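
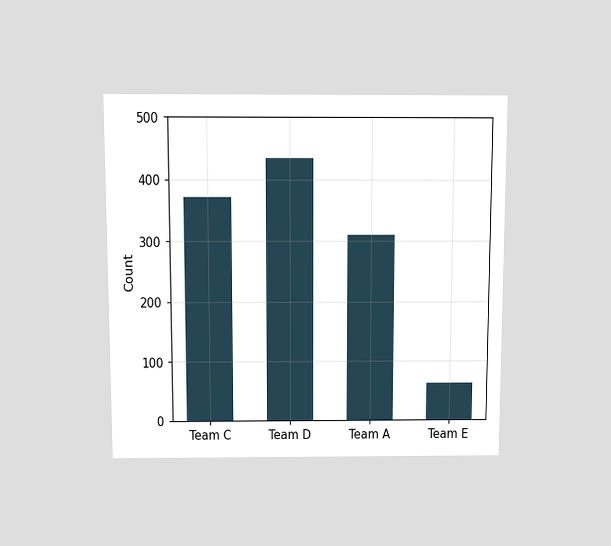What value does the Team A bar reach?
310

The chart is viewed slightly from above. Reading along the chart's y-axis, the Team A bar reaches 310.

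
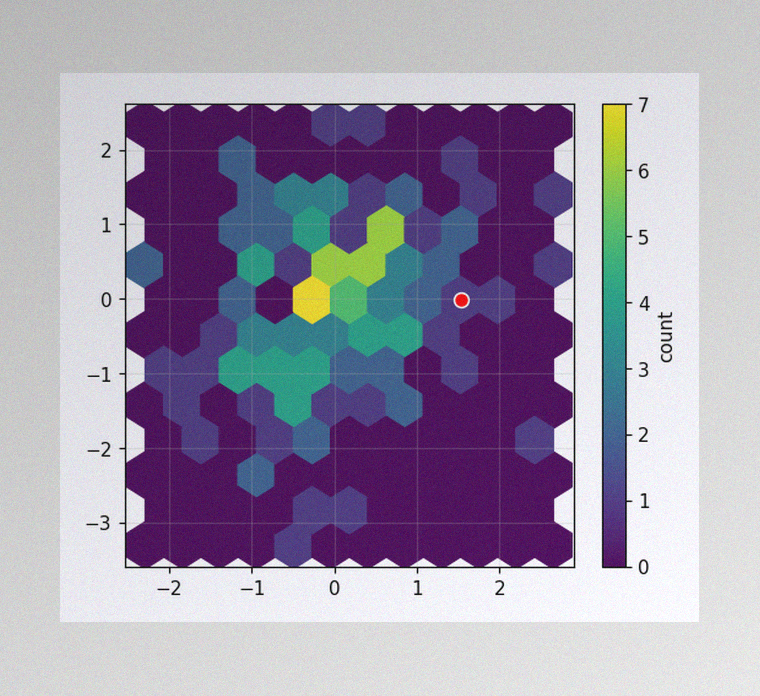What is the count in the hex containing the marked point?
The image has some photo noise and uneven lighting. The marked hex reads 1 on the colorbar.

1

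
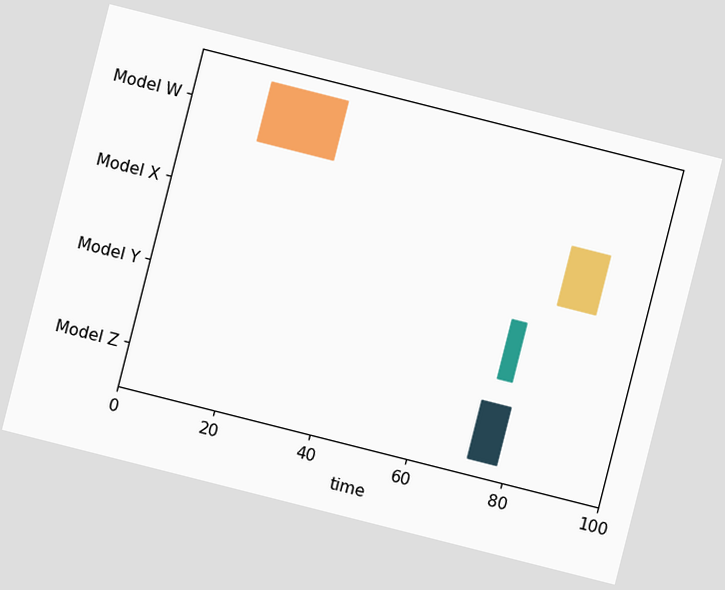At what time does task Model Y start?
The chart is tilted about 14° clockwise. The Model Y bar begins at t=74.

74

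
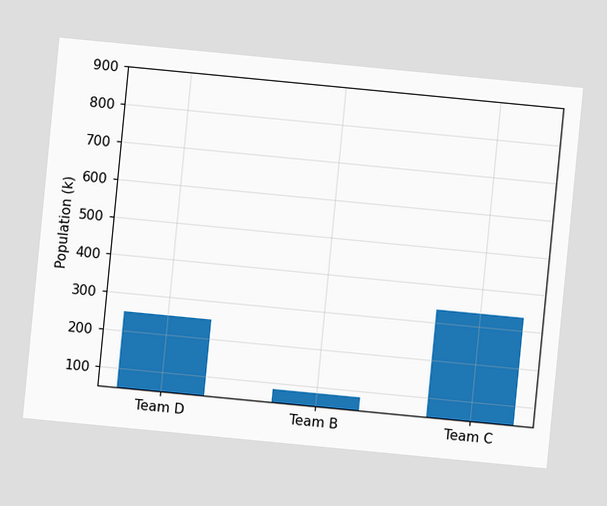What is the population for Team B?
84k

The chart is tilted about 6° clockwise. Reading along the chart's y-axis, the Team B bar reaches 84k.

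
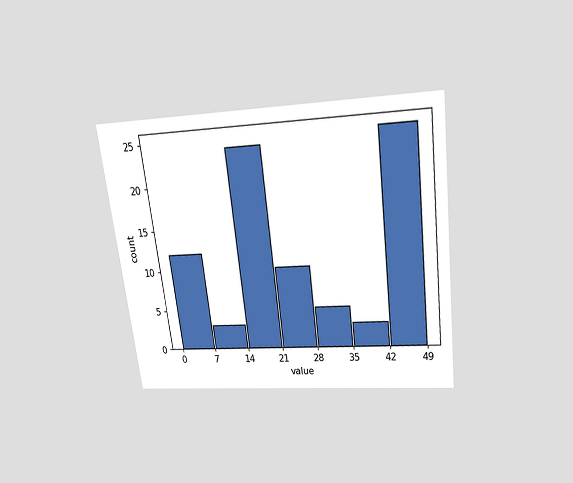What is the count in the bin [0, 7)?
The chart is tilted about 7° counter-clockwise and viewed slightly from above. The [0, 7) bin has height 12.

12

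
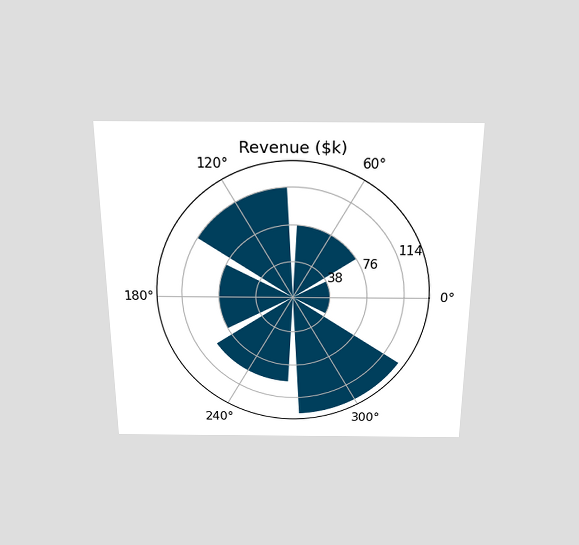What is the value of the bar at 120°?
The chart is viewed slightly from above. The bar at 120° reaches $114k on the radial axis.

$114k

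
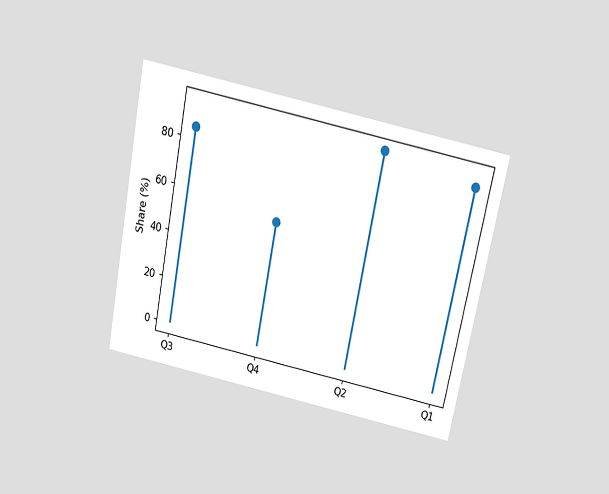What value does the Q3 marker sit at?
The chart is tilted about 11° clockwise and viewed slightly from above. The Q3 marker sits at 85%.

85%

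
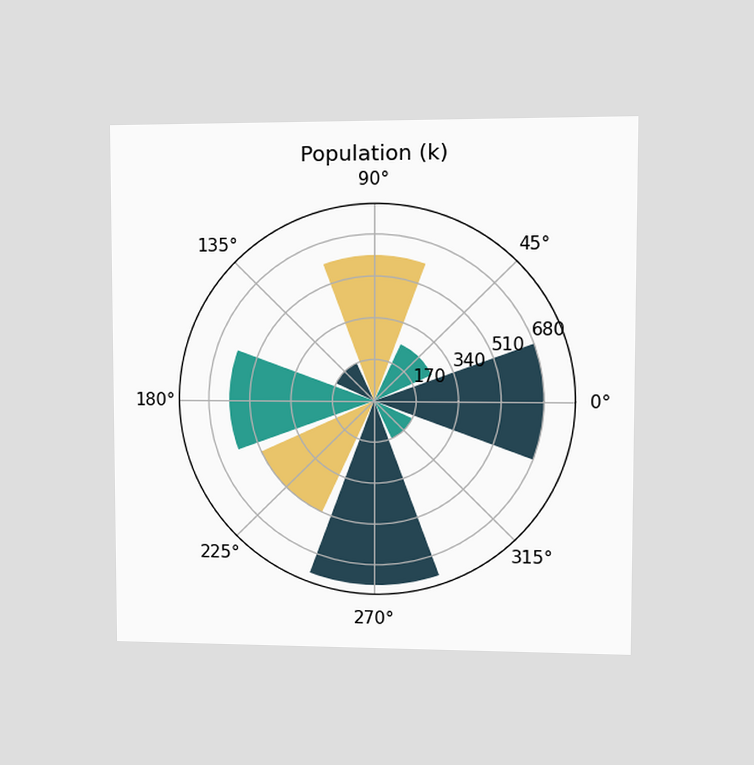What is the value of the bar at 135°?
The chart is viewed at a slight angle. The bar at 135° reaches 170k on the radial axis.

170k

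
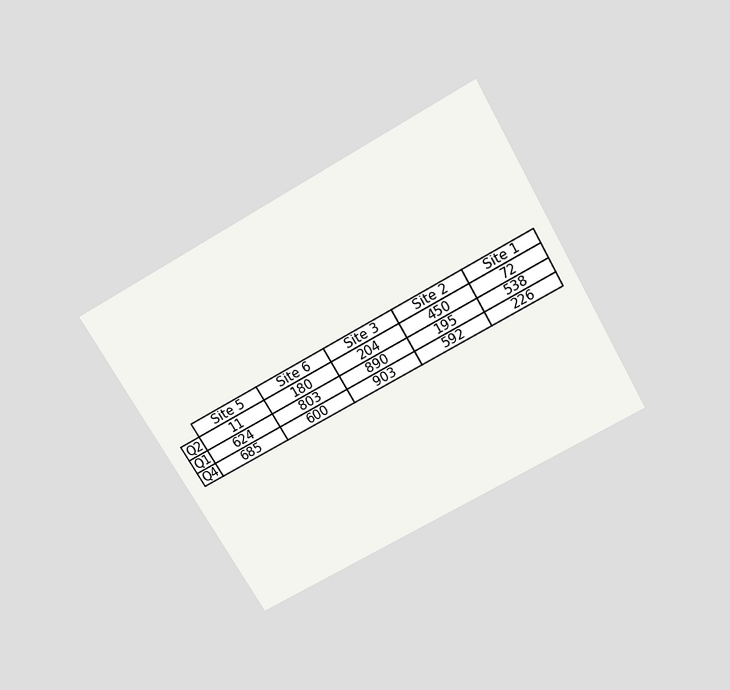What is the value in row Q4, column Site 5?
685

The chart is tilted about 30° counter-clockwise and viewed slightly from above. The (Q4, Site 5) cell reads 685.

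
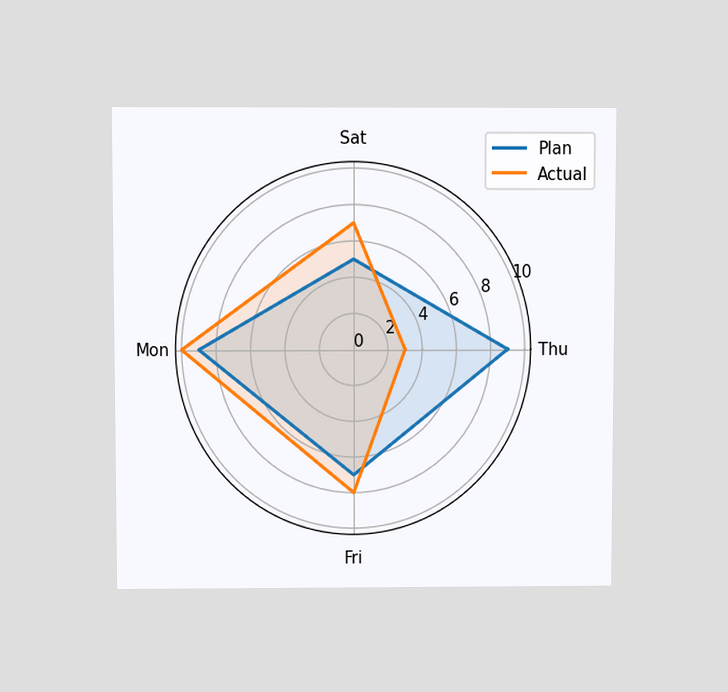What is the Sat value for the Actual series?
7

The chart is viewed slightly from above. On the Sat axis, Actual reaches 7.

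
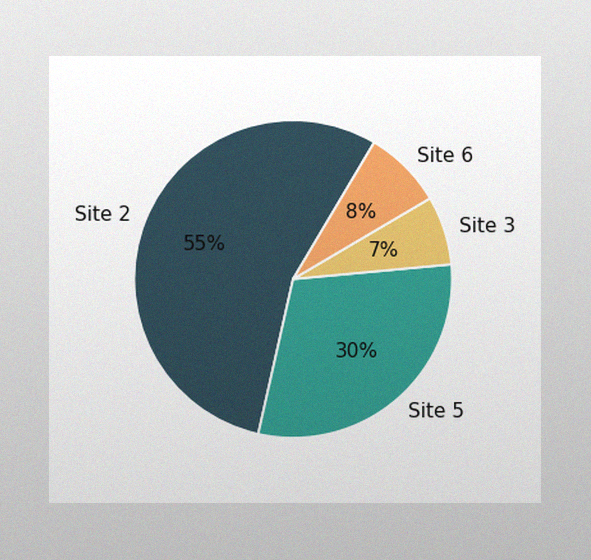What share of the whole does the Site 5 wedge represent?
The image has some photo noise and uneven lighting. The Site 5 slice takes up 30% of the pie.

30%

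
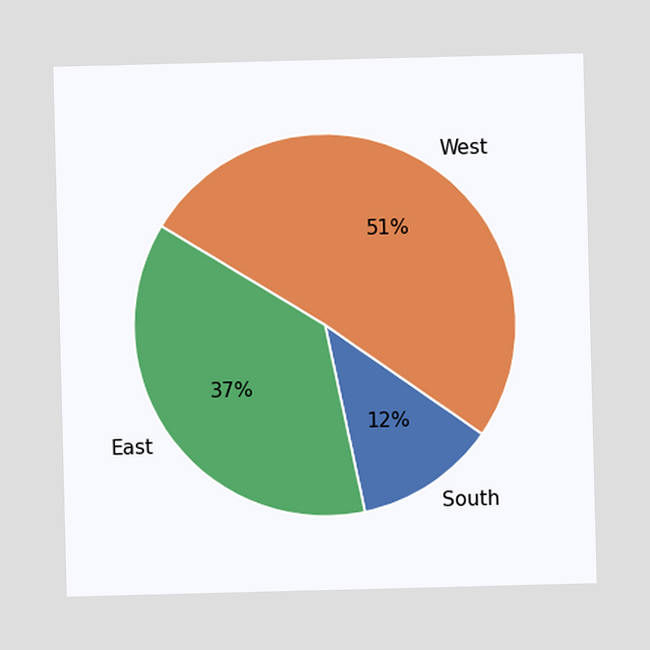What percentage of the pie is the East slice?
The East slice takes up 37% of the pie.

37%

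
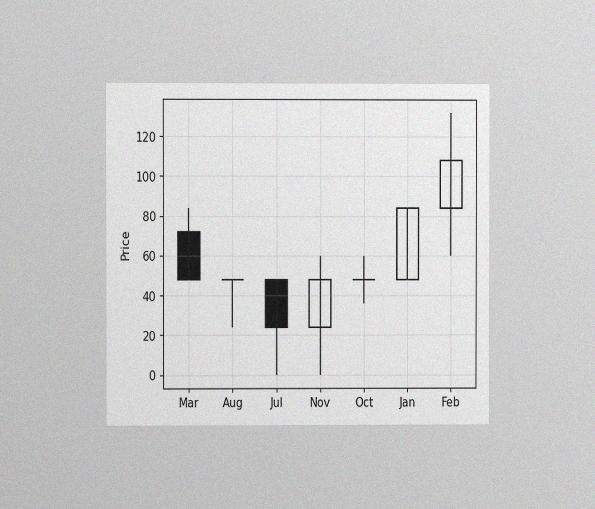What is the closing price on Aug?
48

The chart is viewed at a slight angle, with some photo noise. The Aug candle closes at 48.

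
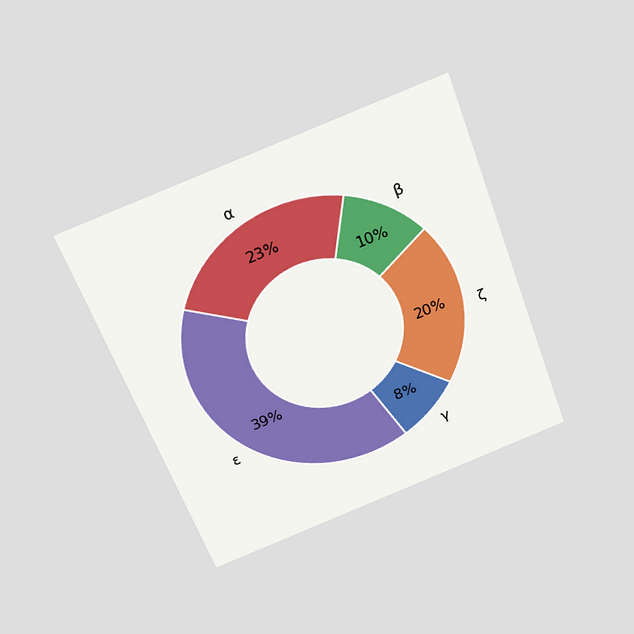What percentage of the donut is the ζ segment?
The chart is tilted about 21° counter-clockwise and viewed slightly from above. The ζ segment takes up 20% of the ring.

20%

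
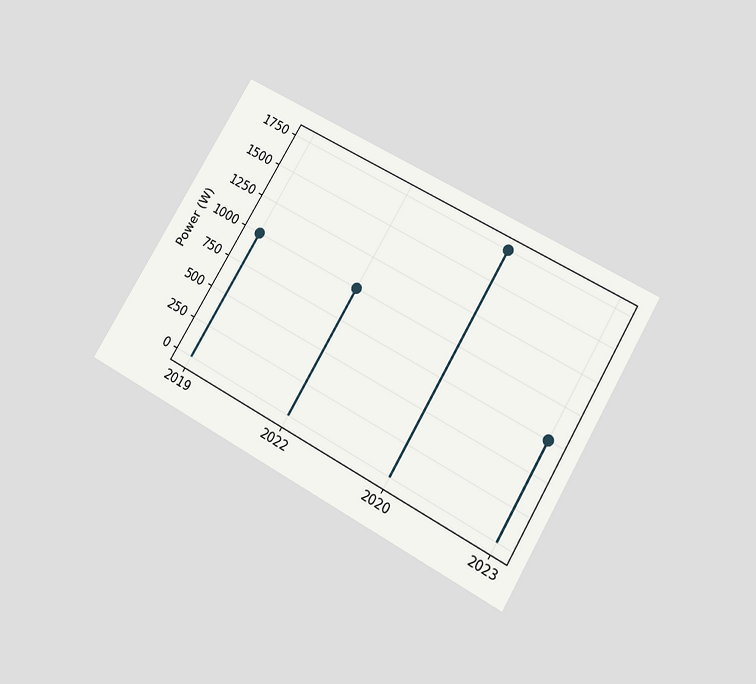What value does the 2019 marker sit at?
The chart is tilted about 31° clockwise and viewed slightly from below. The 2019 marker sits at 1000W.

1000W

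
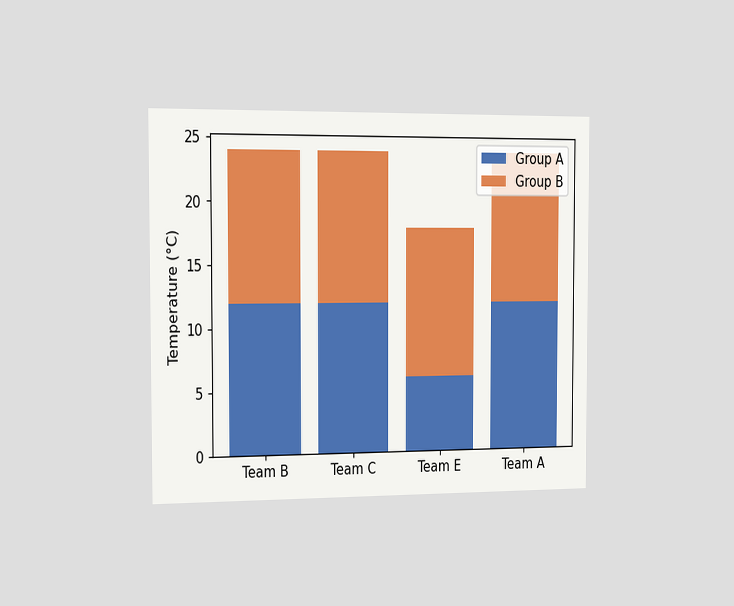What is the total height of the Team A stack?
The chart is viewed slightly from the left. The Team A stack's top reaches 24°C on the y-axis.

24°C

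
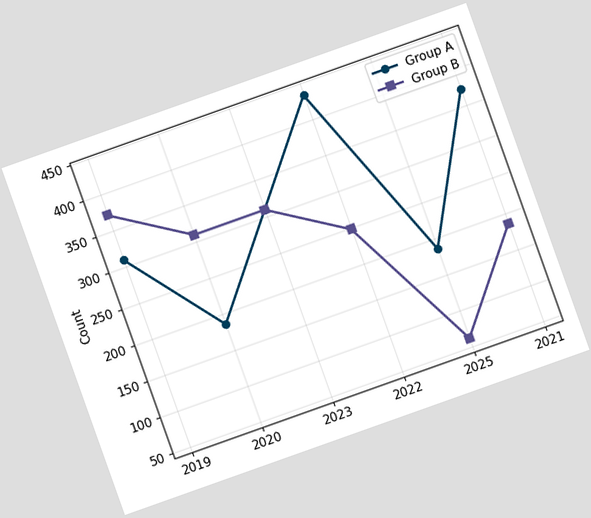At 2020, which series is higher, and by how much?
Group B, by 124

The chart is tilted about 20° counter-clockwise. At 2020, Group B sits above the other line by 124.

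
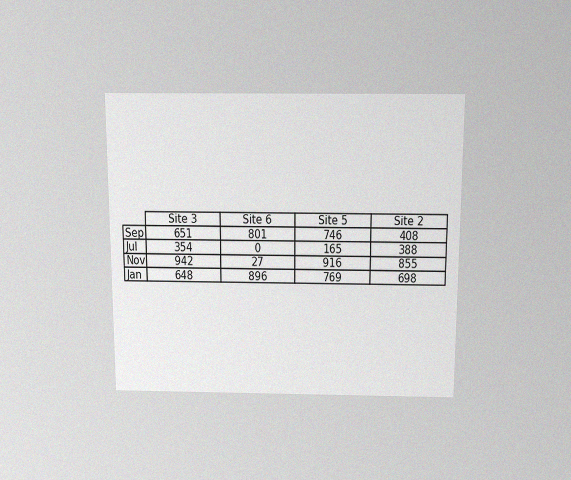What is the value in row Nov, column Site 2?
855

The chart is viewed slightly from above, with some photo noise. The (Nov, Site 2) cell reads 855.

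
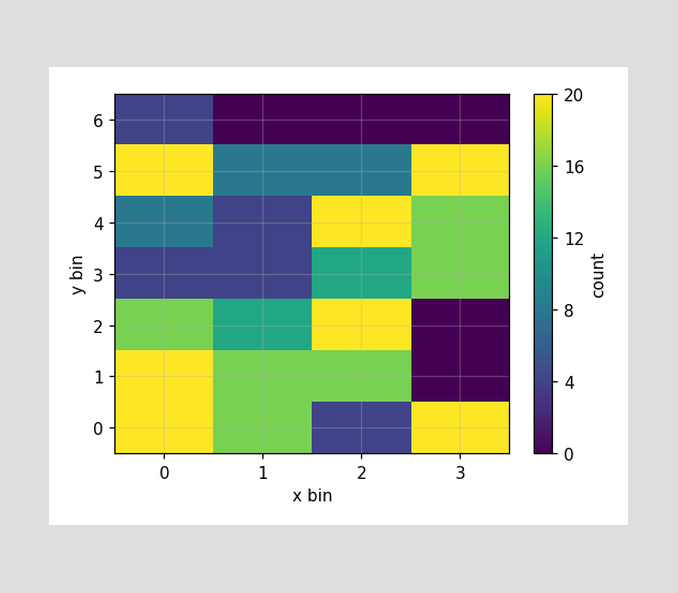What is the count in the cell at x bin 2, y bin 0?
Matching the cell (2, 0) against the colorbar gives 4.

4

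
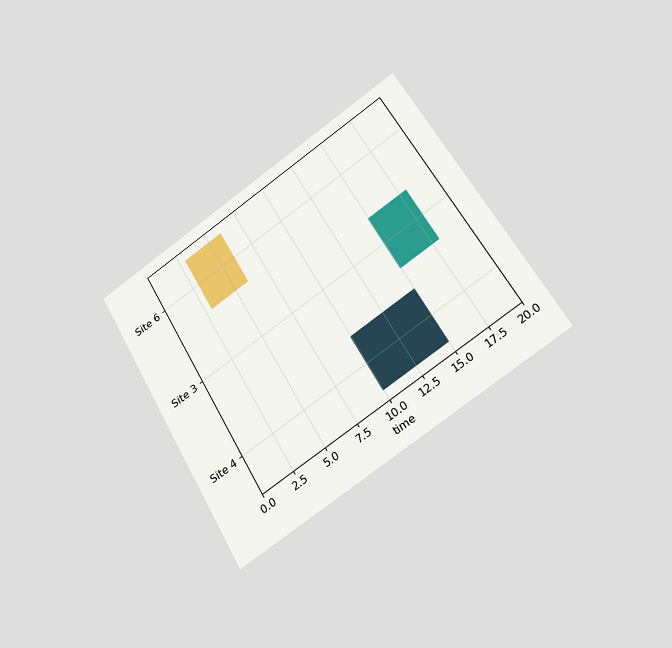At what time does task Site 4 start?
The chart is tilted about 31° counter-clockwise and viewed at a slight angle. The Site 4 bar begins at t=10.

10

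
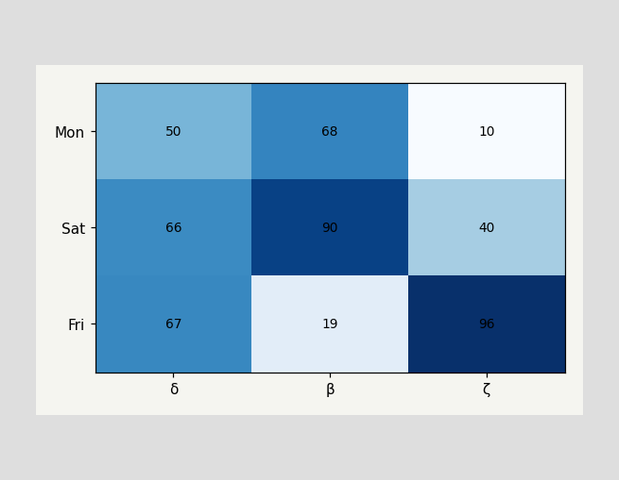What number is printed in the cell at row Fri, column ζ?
96

The (Fri, ζ) cell reads 96.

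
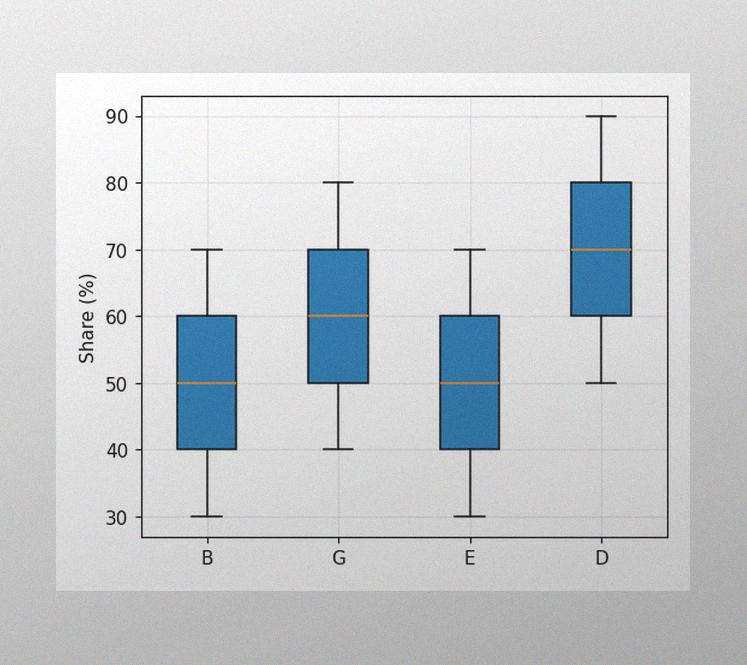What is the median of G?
60%

The image has some photo noise and uneven lighting. The median line in the G box sits at 60%.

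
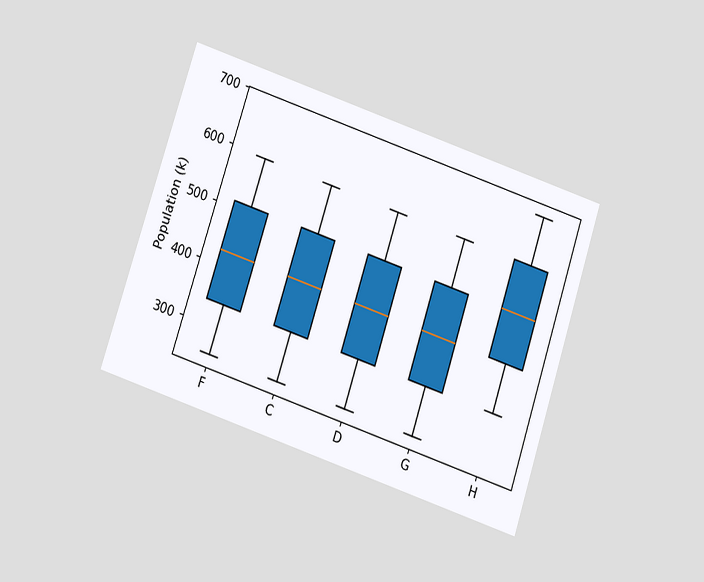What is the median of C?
The chart is tilted about 18° clockwise and viewed slightly from below. The median line in the C box sits at 425k.

425k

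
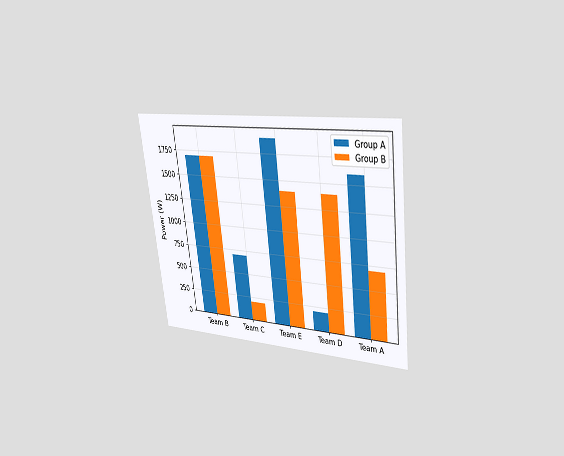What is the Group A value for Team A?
The chart is tilted about 7° counter-clockwise and viewed at a slight angle. The Group A bar at Team A reaches 1600W on the y-axis.

1600W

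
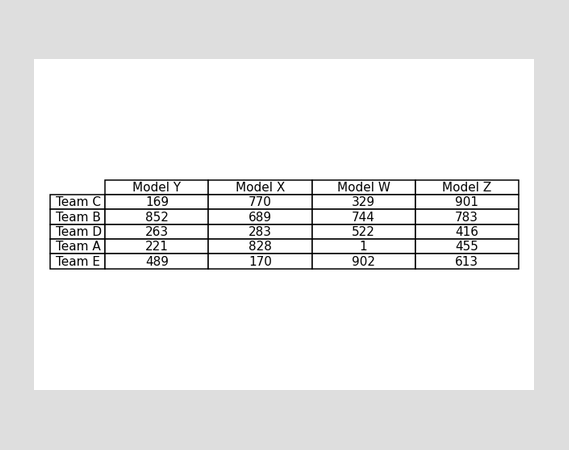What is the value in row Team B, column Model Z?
783

The (Team B, Model Z) cell reads 783.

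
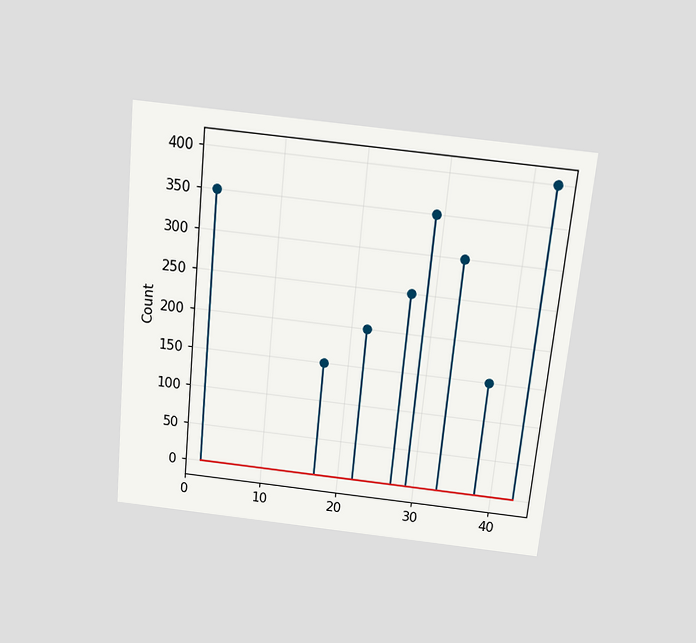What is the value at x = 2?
350

The chart is tilted about 6° clockwise and viewed slightly from above. The stem at x=2 reaches 350.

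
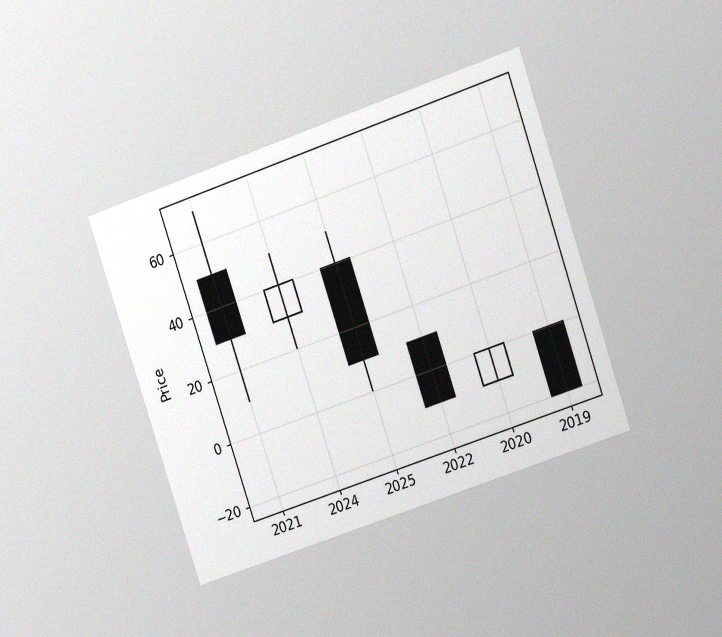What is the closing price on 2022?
The chart is tilted about 19° counter-clockwise and viewed at a slight angle, with some photo noise. The 2022 candle closes at -10.

-10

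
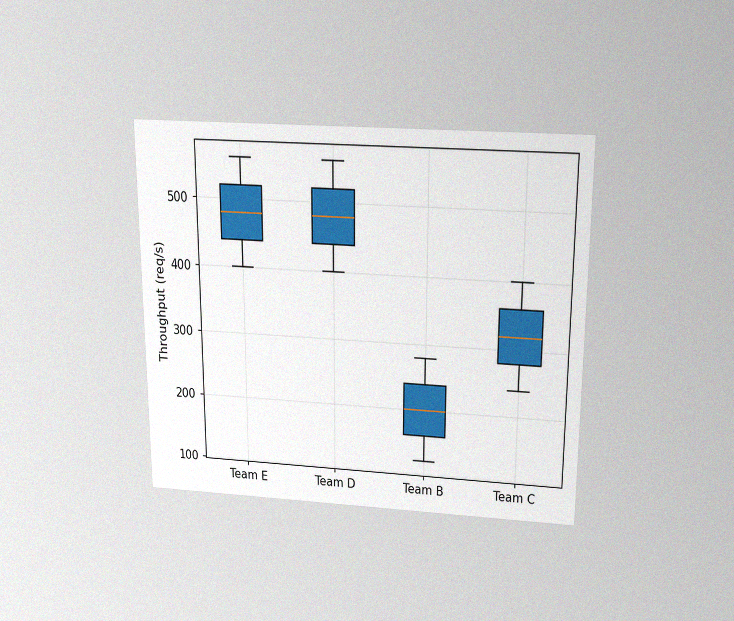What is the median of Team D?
The chart is viewed slightly from above, with some photo noise. The median line in the Team D box sits at 480req/s.

480req/s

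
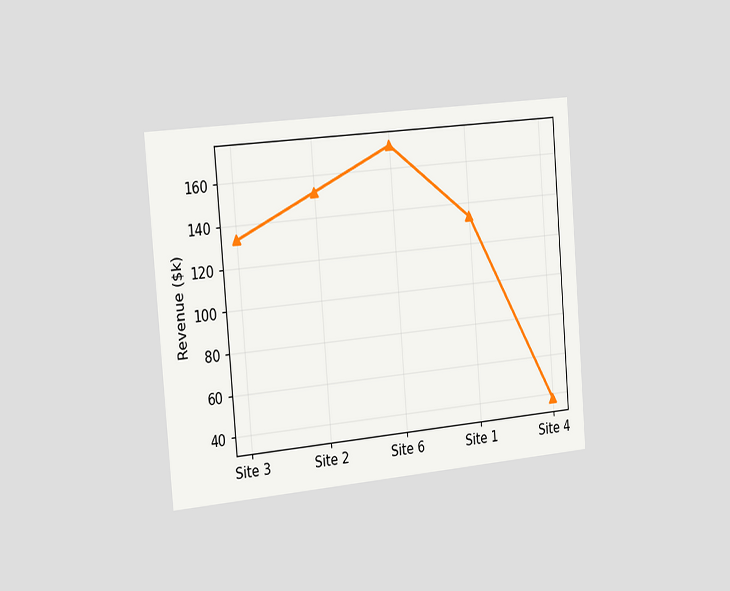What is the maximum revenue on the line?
$171k

The chart is tilted about 5° counter-clockwise and viewed slightly from the left. The highest point is at Site 6, and reading across to the y-axis gives $171k.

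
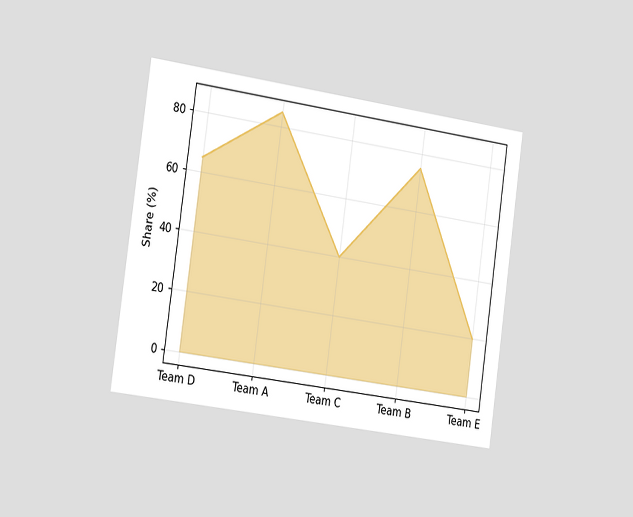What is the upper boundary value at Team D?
65%

The chart is tilted about 8° clockwise and viewed slightly from the left. At Team D the upper boundary is at 65%.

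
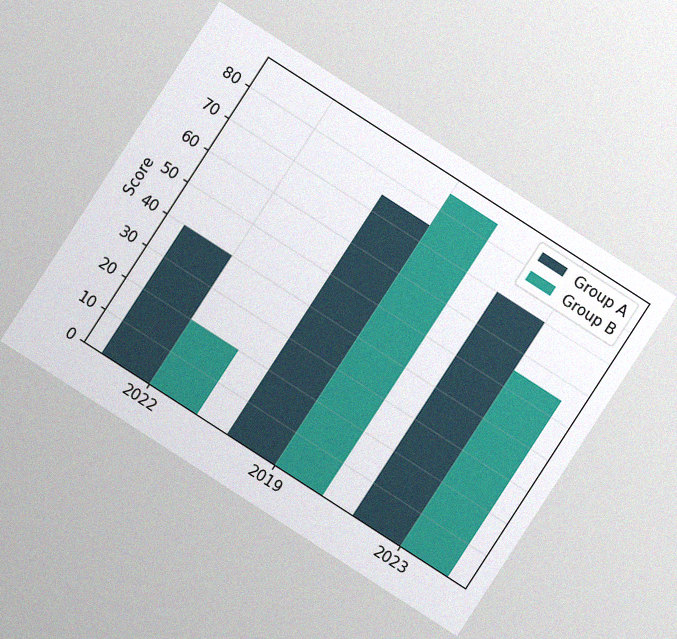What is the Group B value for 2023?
55

The chart is tilted about 33° clockwise, with some photo noise. The Group B bar at 2023 reaches 55 on the y-axis.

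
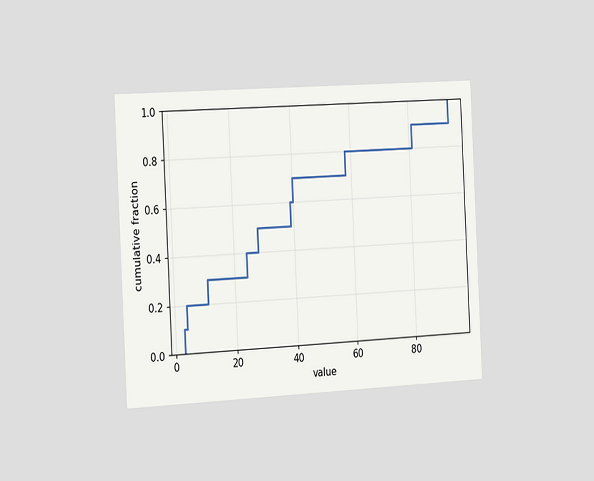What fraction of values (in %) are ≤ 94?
100%

The chart is tilted about 3° counter-clockwise and viewed slightly from the left. At x=94 the ECDF step is at 100%.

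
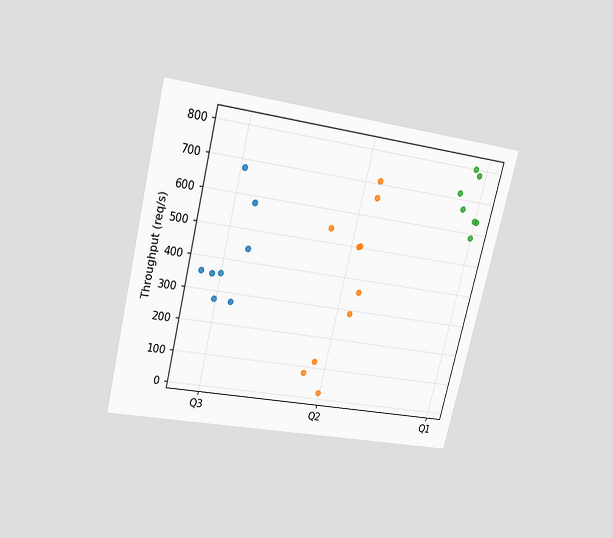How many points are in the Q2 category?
10

The chart is tilted about 14° clockwise and viewed slightly from above. Counting the markers in the Q2 column gives 10.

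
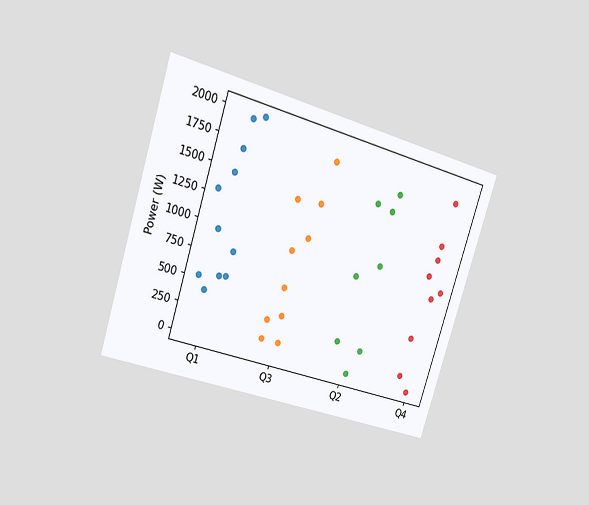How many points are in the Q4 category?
9

The chart is tilted about 17° clockwise and viewed at a slight angle. Counting the markers in the Q4 column gives 9.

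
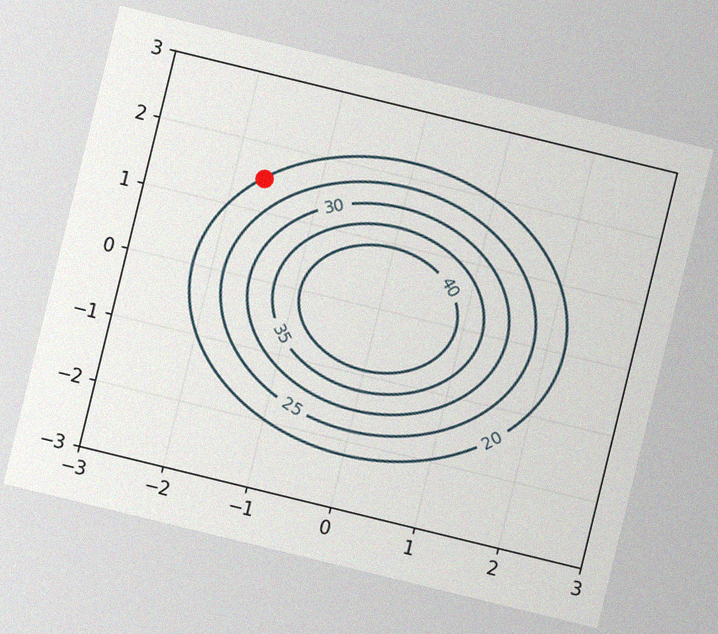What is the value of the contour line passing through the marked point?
20

The chart is tilted about 14° clockwise, with some photo noise. The marked point sits on the contour labelled 20.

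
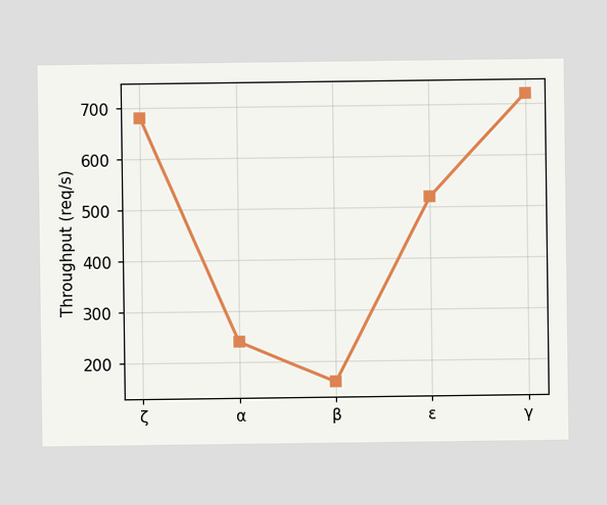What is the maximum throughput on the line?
720req/s

The highest point is at γ, and reading across to the y-axis gives 720req/s.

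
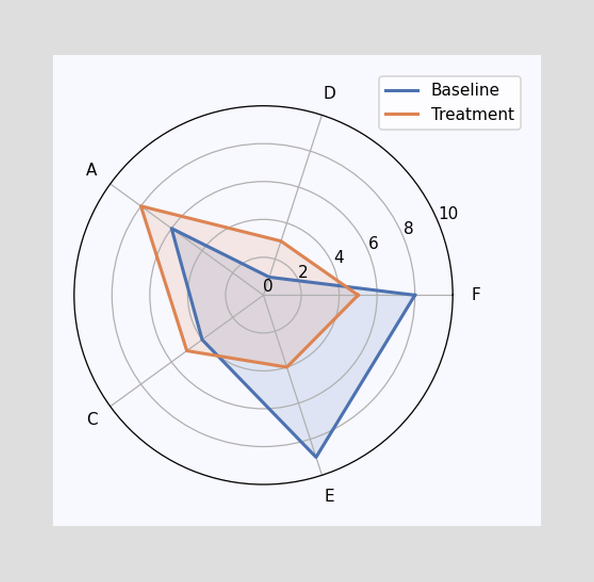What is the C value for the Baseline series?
4

On the C axis, Baseline reaches 4.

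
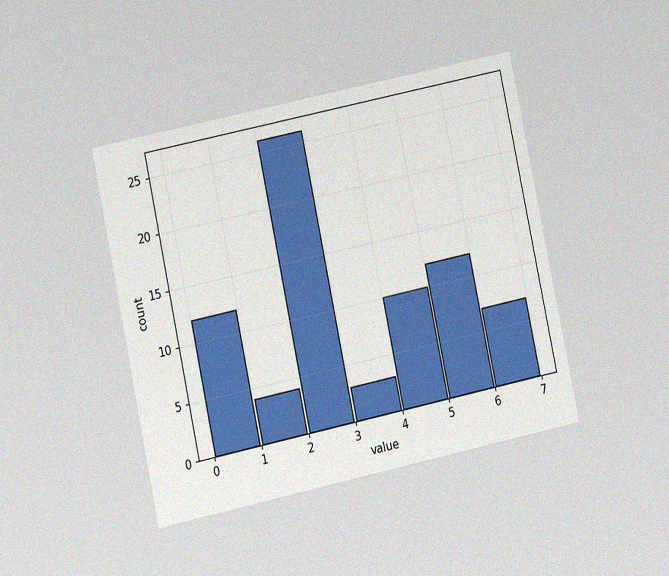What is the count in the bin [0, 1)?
12

The chart is tilted about 12° counter-clockwise and viewed at a slight angle, with some photo noise. The [0, 1) bin has height 12.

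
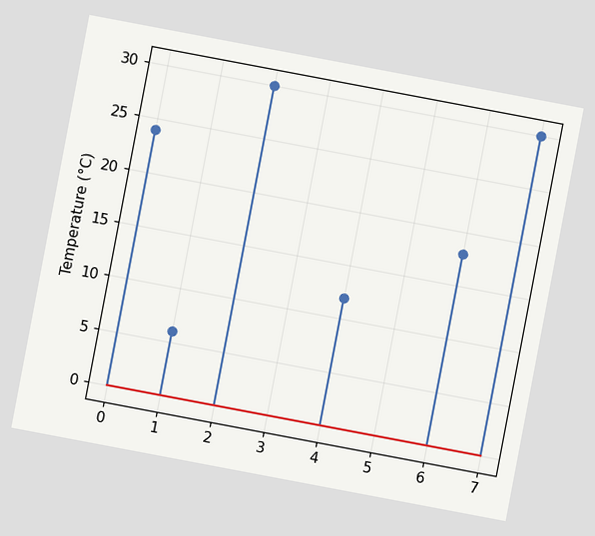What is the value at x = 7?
The chart is tilted about 11° clockwise. The stem at x=7 reaches 30°C.

30°C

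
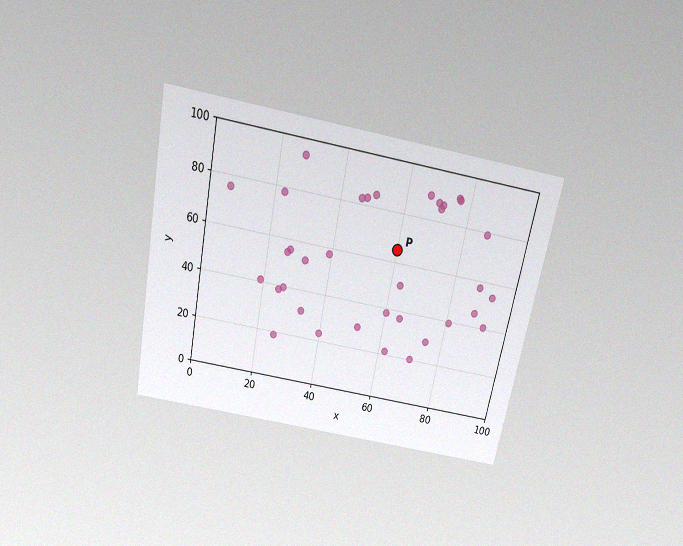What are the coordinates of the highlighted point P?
The chart is tilted about 11° clockwise and viewed slightly from above, with some photo noise. Following the gridlines from P to each axis, P sits at (60, 65).

(60, 65)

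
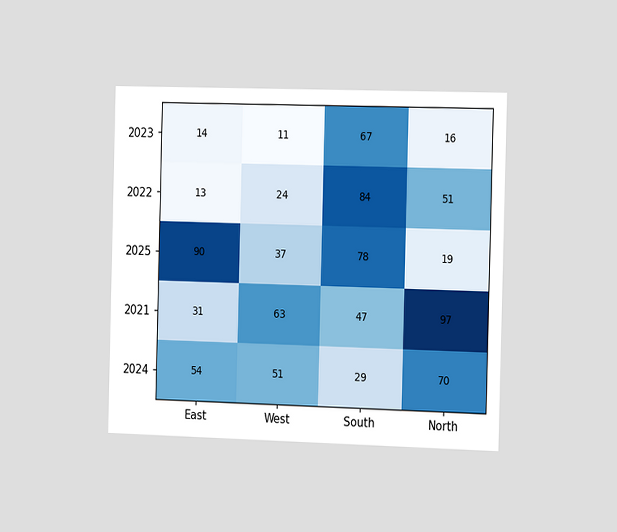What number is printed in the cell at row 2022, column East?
The chart is viewed slightly from the right. The (2022, East) cell reads 13.

13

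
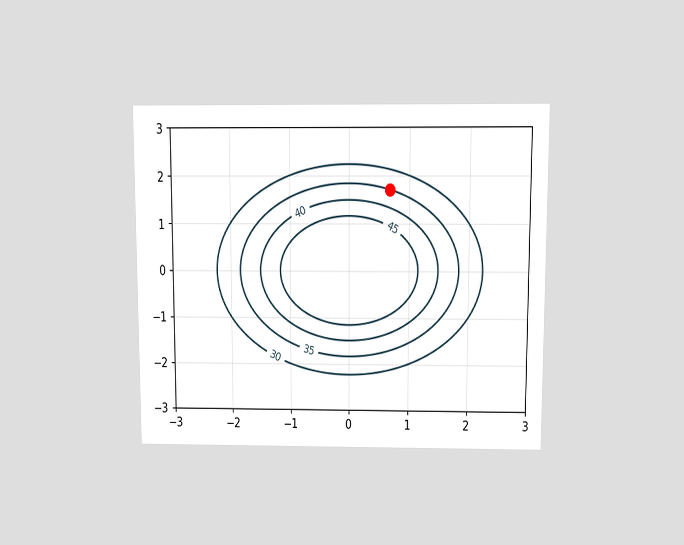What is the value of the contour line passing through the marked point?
The chart is viewed slightly from above. The marked point sits on the contour labelled 35.

35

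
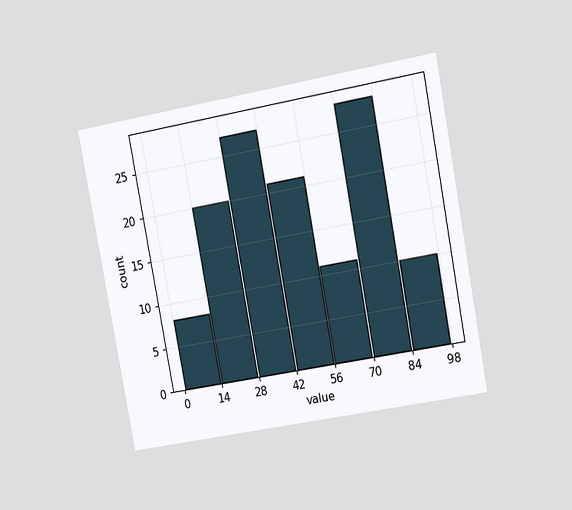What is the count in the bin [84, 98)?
10

The chart is tilted about 11° counter-clockwise and viewed slightly from the right. The [84, 98) bin has height 10.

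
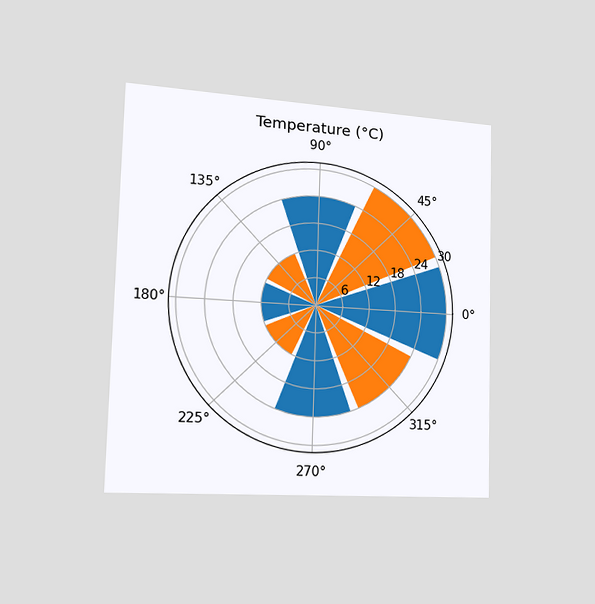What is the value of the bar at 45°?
The chart is viewed slightly from the left. The bar at 45° reaches 30°C on the radial axis.

30°C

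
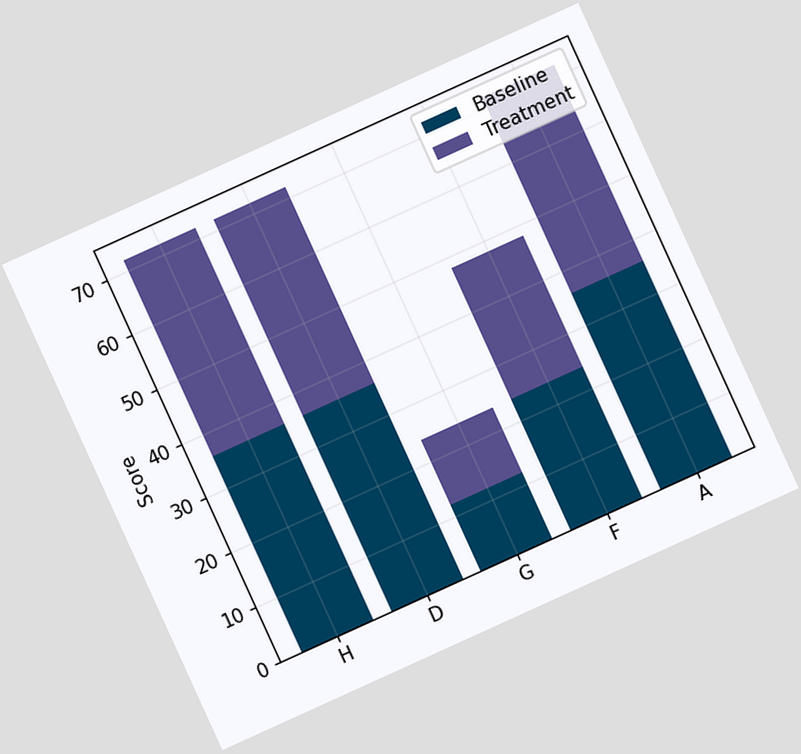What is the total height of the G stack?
The chart is tilted about 24° counter-clockwise. The G stack's top reaches 24 on the y-axis.

24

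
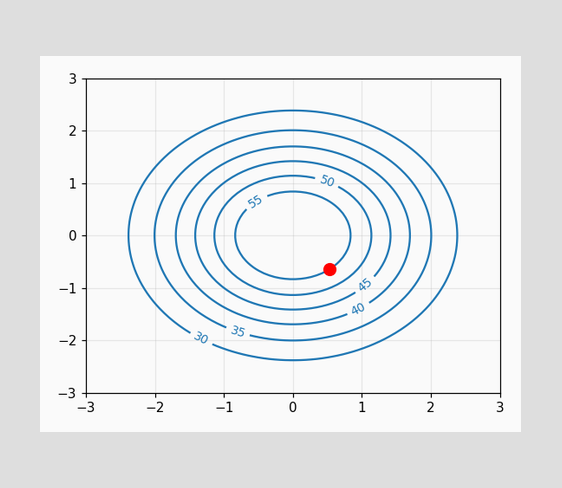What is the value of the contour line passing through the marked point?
The marked point sits on the contour labelled 55.

55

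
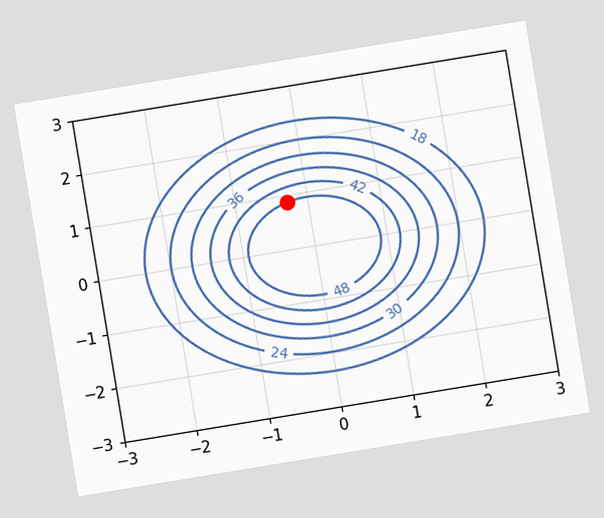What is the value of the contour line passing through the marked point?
48

The chart is tilted about 9° counter-clockwise. The marked point sits on the contour labelled 48.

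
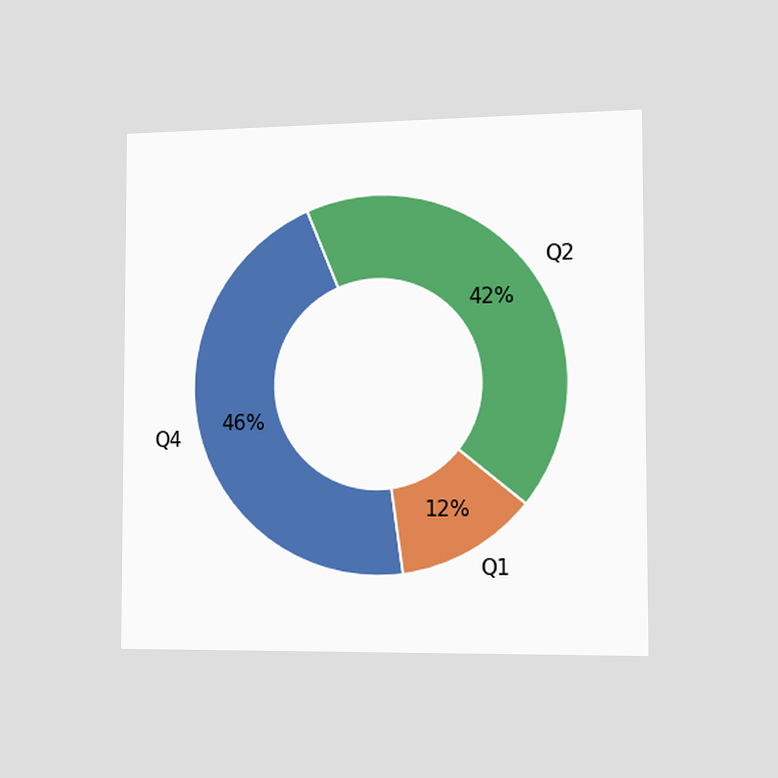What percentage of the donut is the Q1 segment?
The chart is viewed slightly from the right. The Q1 segment takes up 12% of the ring.

12%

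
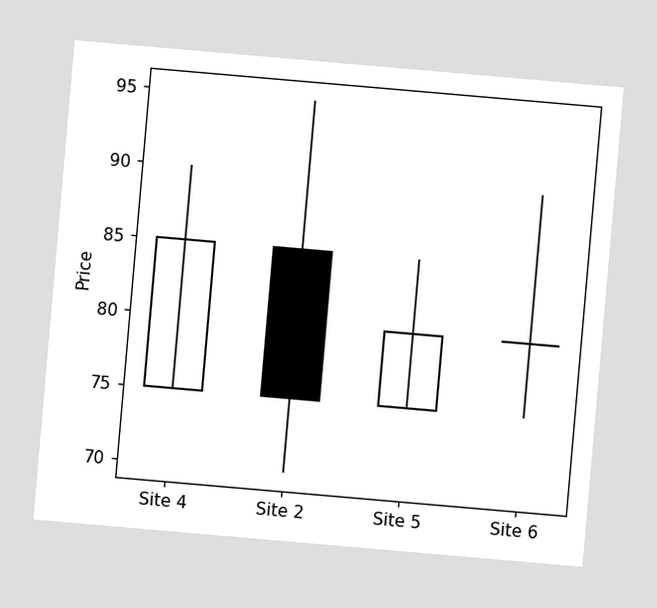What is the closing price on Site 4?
The chart is tilted about 5° clockwise. The Site 4 candle closes at 85.

85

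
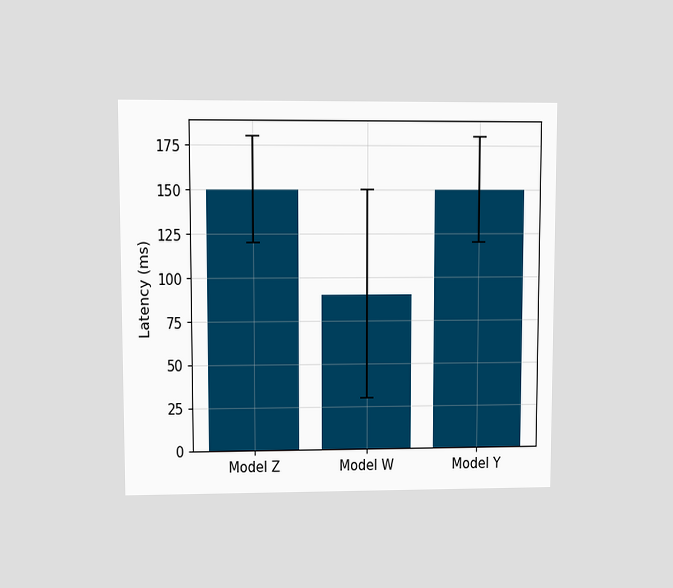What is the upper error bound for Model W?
150ms

The chart is viewed at a slight angle. The Model W bar's upper whisker reaches 150ms.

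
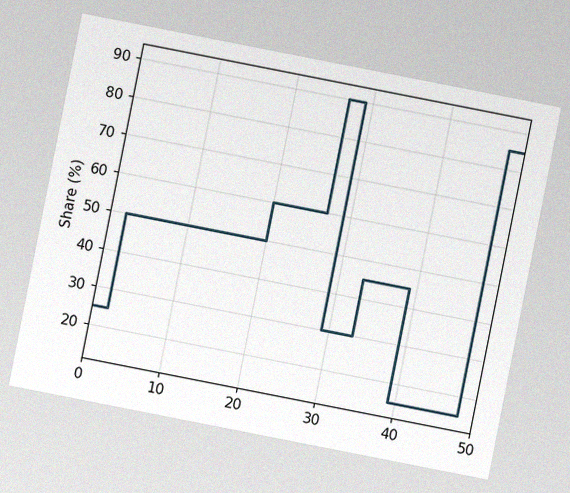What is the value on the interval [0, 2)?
The chart is tilted about 11° clockwise, with some photo noise. On [0, 2) the step sits at 25%.

25%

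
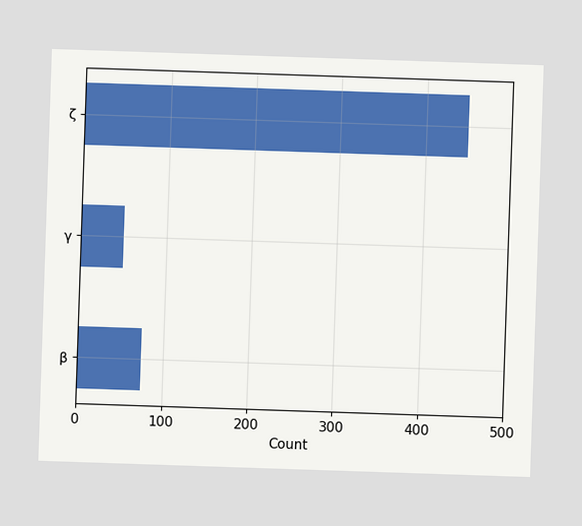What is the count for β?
Reading along the chart's x-axis, the β bar reaches 75.

75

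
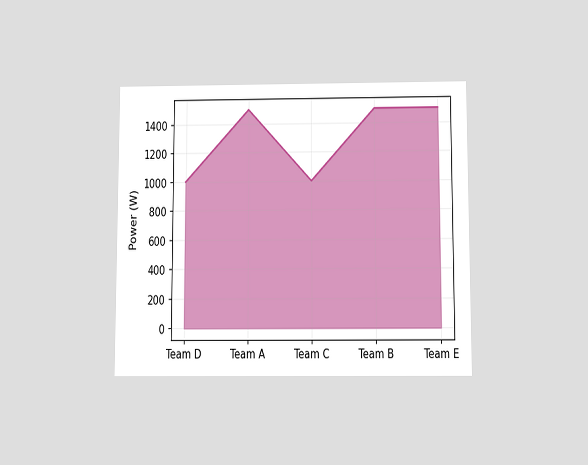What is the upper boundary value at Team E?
1500W

The chart is viewed slightly from below. At Team E the upper boundary is at 1500W.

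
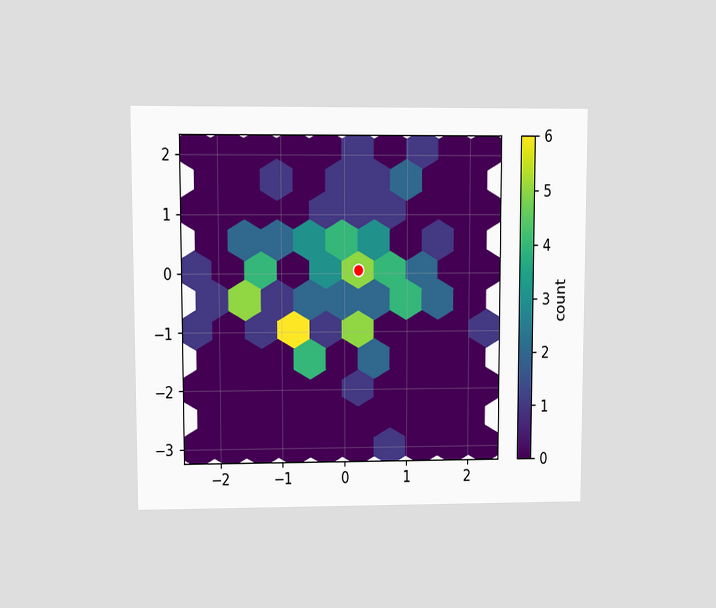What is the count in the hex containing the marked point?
The chart is viewed at a slight angle. The marked hex reads 5 on the colorbar.

5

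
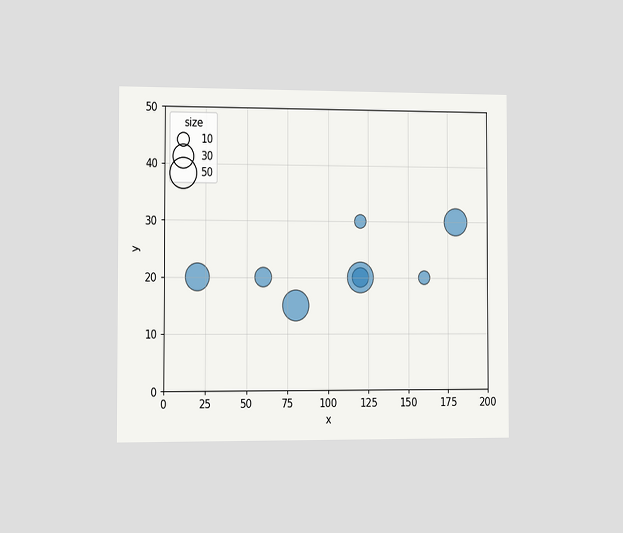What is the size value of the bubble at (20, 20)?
40

The chart is viewed slightly from the left. Matching the bubble at (20, 20) against the size legend gives 40.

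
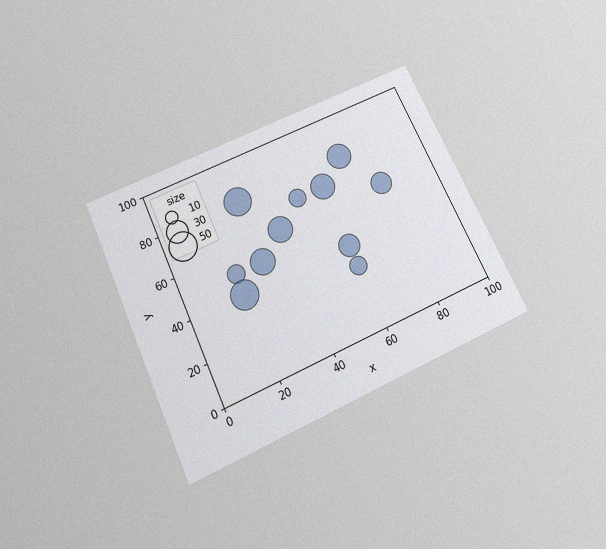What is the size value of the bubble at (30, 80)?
50

The chart is tilted about 25° counter-clockwise and viewed slightly from below, with some photo noise. Matching the bubble at (30, 80) against the size legend gives 50.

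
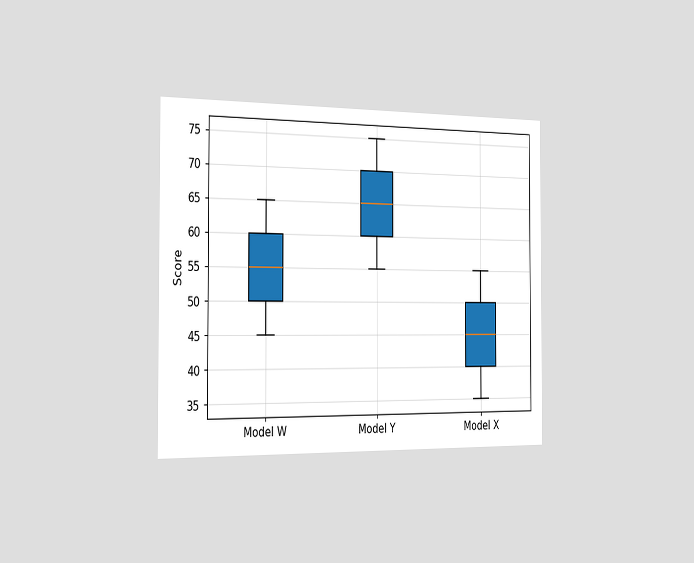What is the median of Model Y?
65

The chart is viewed slightly from the left. The median line in the Model Y box sits at 65.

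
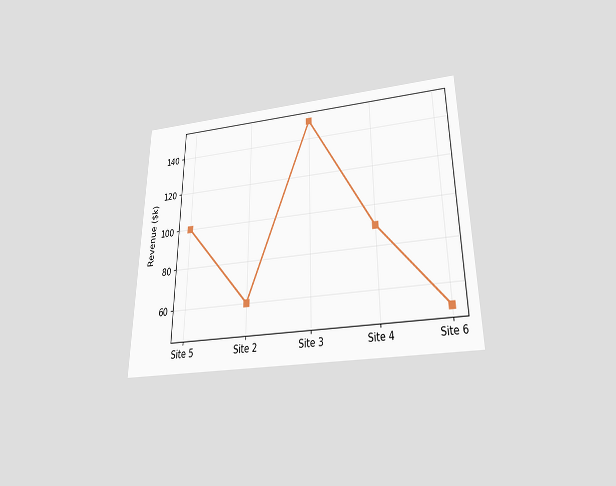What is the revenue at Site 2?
The chart is viewed slightly from below. At Site 2, the line is at $60k.

$60k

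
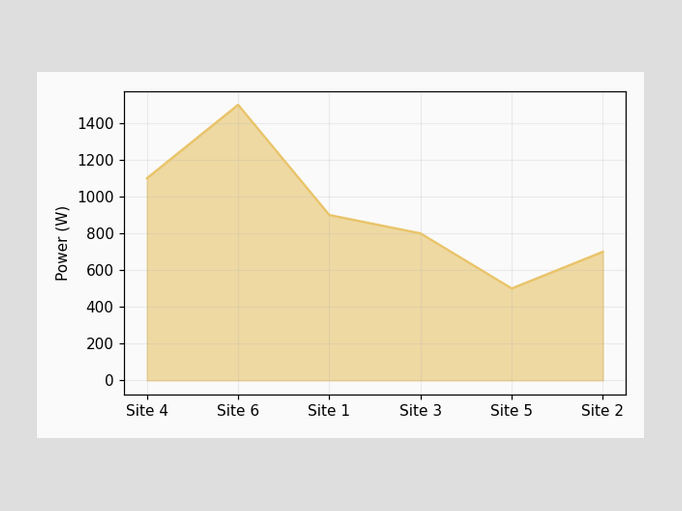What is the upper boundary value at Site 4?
At Site 4 the upper boundary is at 1100W.

1100W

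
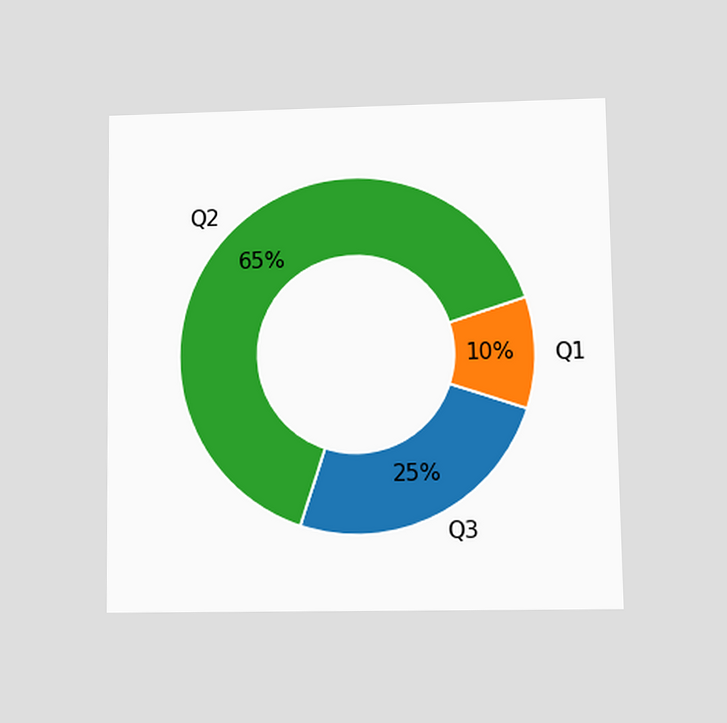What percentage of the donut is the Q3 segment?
The chart is viewed at a slight angle. The Q3 segment takes up 25% of the ring.

25%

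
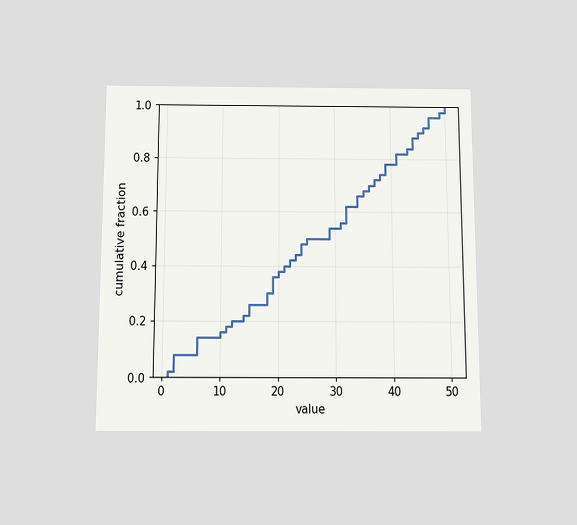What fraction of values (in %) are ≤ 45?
The chart is viewed slightly from below. At x=45 the ECDF step is at 90%.

90%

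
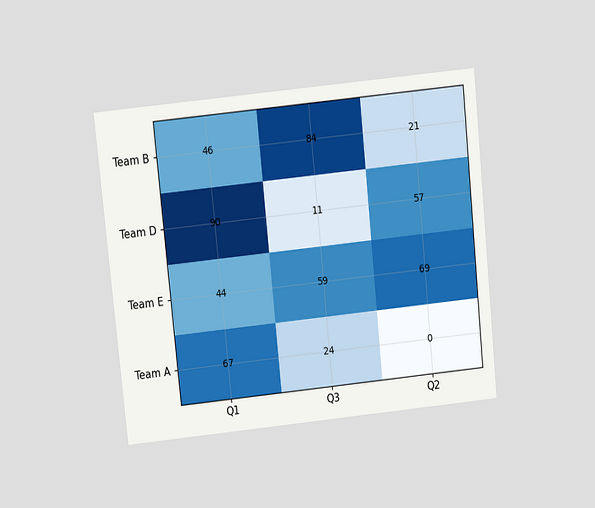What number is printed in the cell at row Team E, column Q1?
44

The chart is tilted about 6° counter-clockwise and viewed slightly from above. The (Team E, Q1) cell reads 44.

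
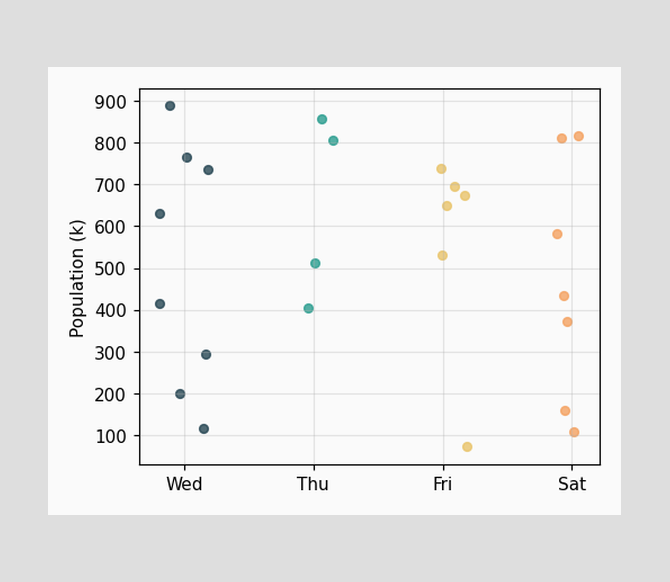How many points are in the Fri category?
Counting the markers in the Fri column gives 6.

6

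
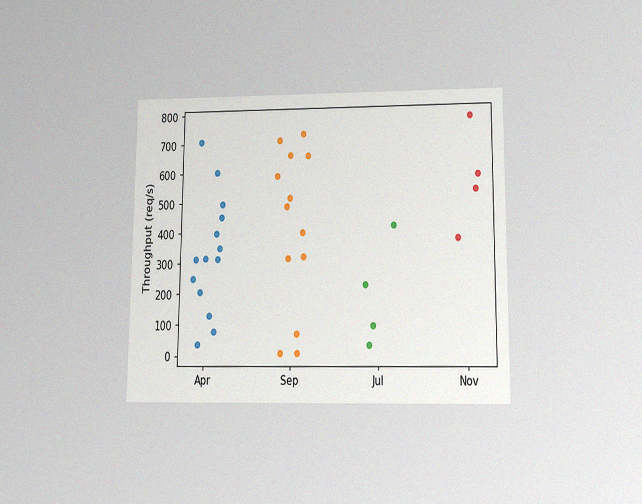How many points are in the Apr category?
The chart is viewed slightly from below, with some photo noise. Counting the markers in the Apr column gives 14.

14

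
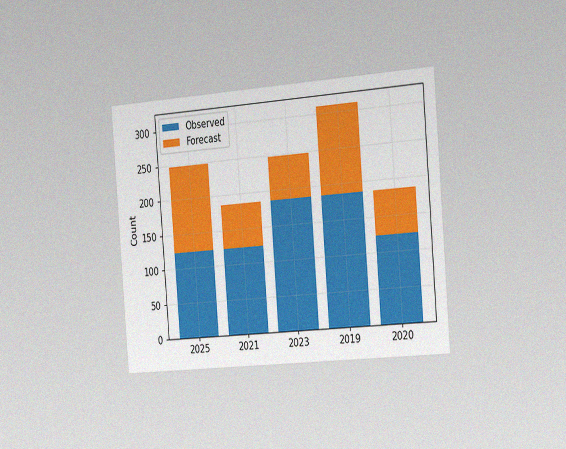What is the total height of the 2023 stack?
The chart is tilted about 5° counter-clockwise and viewed slightly from the right, with some photo noise. The 2023 stack's top reaches 248 on the y-axis.

248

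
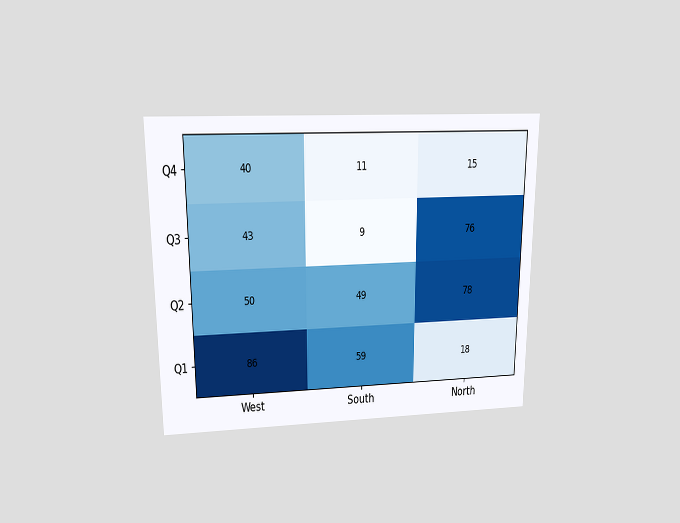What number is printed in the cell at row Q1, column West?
The chart is viewed slightly from above. The (Q1, West) cell reads 86.

86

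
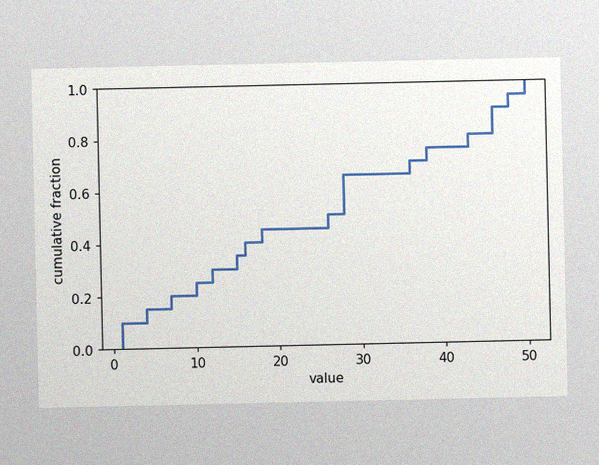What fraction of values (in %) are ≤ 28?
The image has some photo noise and uneven lighting. At x=28 the ECDF step is at 65%.

65%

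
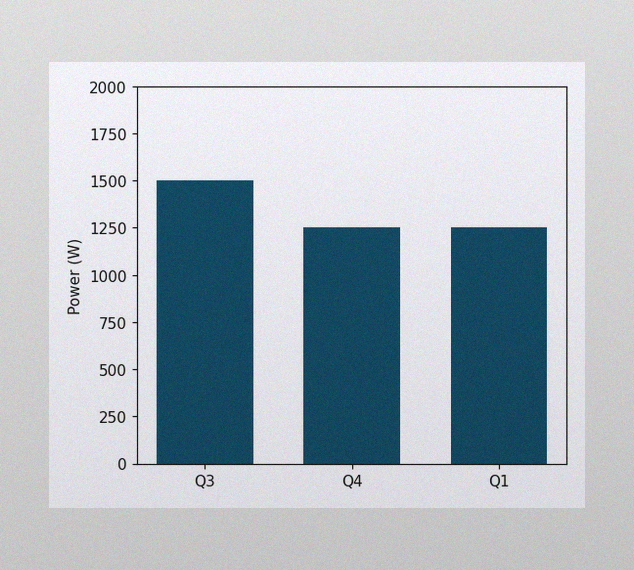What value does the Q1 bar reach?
The image has some photo noise and uneven lighting. Reading along the chart's y-axis, the Q1 bar reaches 1250W.

1250W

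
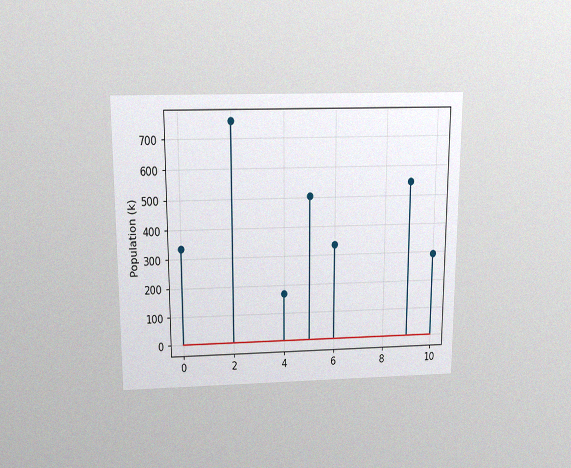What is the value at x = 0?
The chart is viewed slightly from above, with some photo noise. The stem at x=0 reaches 336k.

336k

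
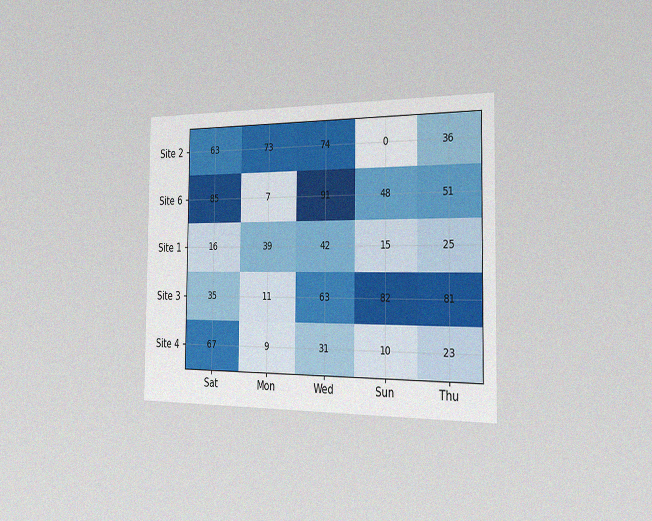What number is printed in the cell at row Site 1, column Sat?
16

The chart is viewed slightly from the right, with some photo noise. The (Site 1, Sat) cell reads 16.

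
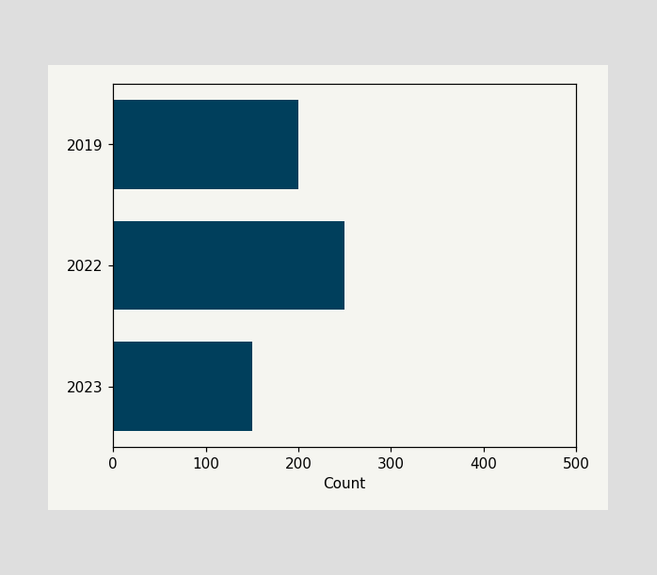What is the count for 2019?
200

Reading along the chart's x-axis, the 2019 bar reaches 200.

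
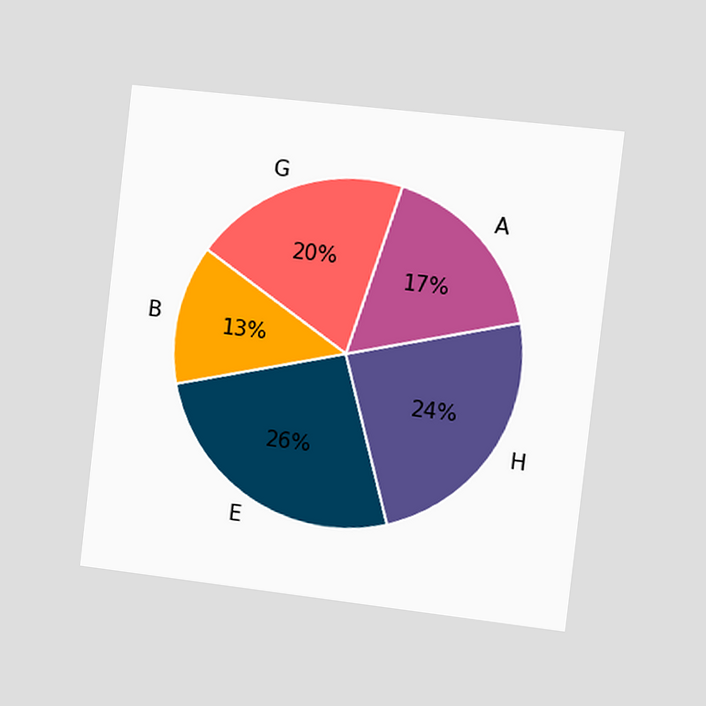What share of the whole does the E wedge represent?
26%

The chart is tilted about 7° clockwise and viewed slightly from the right. The E slice takes up 26% of the pie.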